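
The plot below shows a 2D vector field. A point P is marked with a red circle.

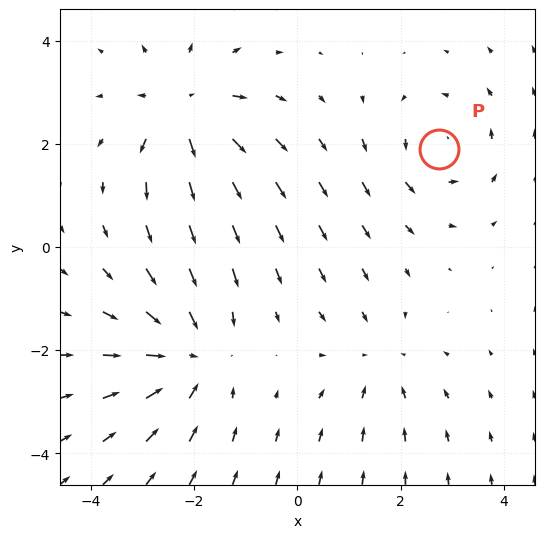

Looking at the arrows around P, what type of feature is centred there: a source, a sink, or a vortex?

At P (2.7, 1.9) the arrows circulate counterclockwise. Divergence ≈0, curl about +3 — near-zero divergence with nonzero curl is a vortex.

vortex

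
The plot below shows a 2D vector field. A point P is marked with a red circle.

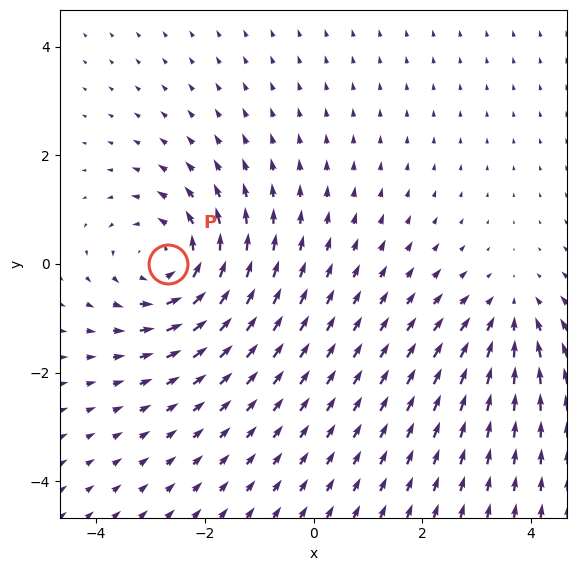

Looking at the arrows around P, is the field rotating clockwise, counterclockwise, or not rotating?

counterclockwise

Near P at (-2.7, 0.0) the arrows circulate counterclockwise. The curl (z-component) there is about +4; positive curl means counterclockwise rotation.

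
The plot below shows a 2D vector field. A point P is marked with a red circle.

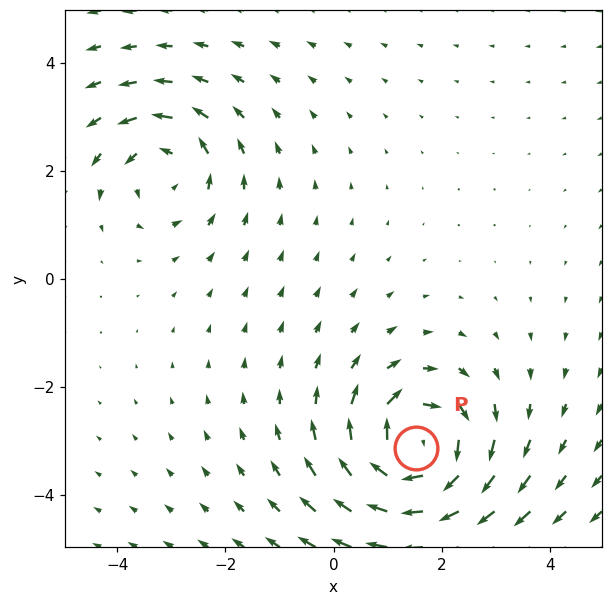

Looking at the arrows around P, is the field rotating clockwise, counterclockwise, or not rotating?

clockwise

Near P at (1.5, -3.1) the arrows circulate clockwise. The curl (z-component) there is about -6; negative curl means clockwise rotation.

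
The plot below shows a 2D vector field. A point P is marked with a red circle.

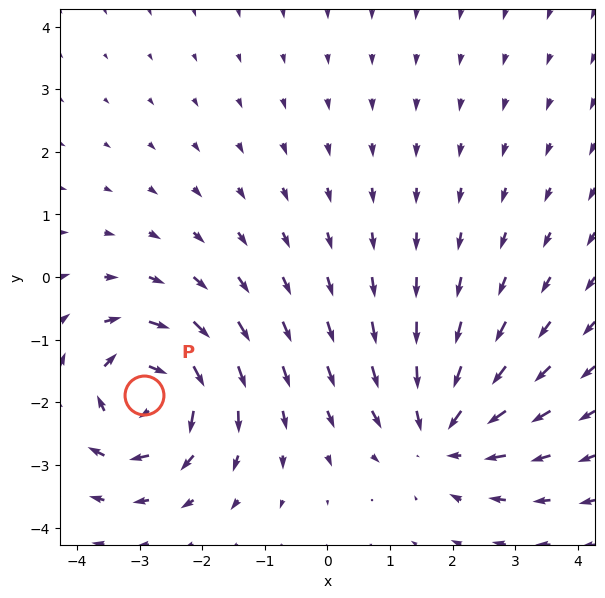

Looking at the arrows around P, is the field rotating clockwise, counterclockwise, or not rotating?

clockwise

Near P at (-2.9, -1.9) the arrows circulate clockwise. The curl (z-component) there is about -6; negative curl means clockwise rotation.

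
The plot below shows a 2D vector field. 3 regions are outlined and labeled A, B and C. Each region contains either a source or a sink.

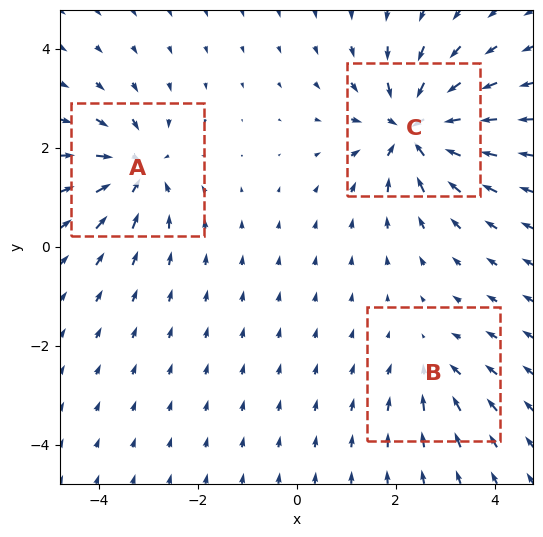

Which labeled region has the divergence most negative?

Divergence at each region's feature centre — A: about -4, B: about -2, C: about -6. Region C is most negative.

C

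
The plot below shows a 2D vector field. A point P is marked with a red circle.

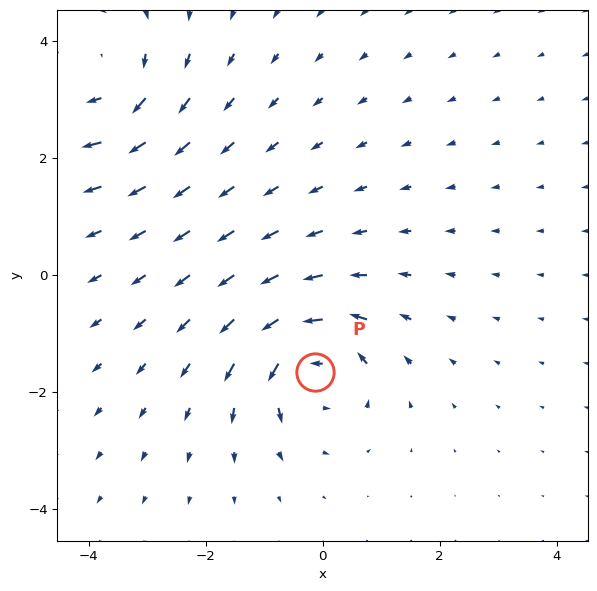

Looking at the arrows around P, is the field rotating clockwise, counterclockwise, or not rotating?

counterclockwise

Near P at (-0.1, -1.7) the arrows circulate counterclockwise. The curl (z-component) there is about +5; positive curl means counterclockwise rotation.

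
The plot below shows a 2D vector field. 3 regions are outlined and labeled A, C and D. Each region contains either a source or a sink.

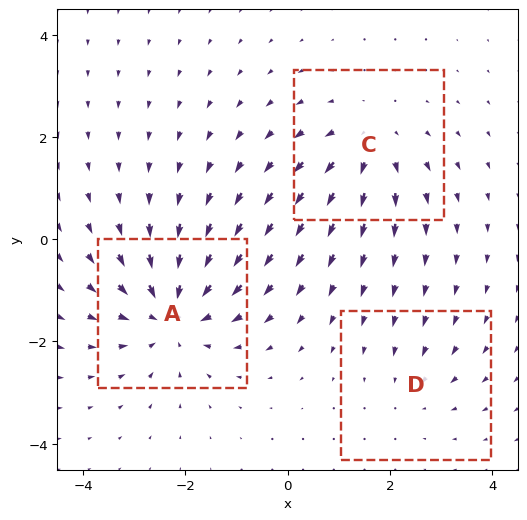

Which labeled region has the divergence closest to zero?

D

Divergence at each region's feature centre — A: about -4, C: about +3, D: about -2. Region D is closest to zero.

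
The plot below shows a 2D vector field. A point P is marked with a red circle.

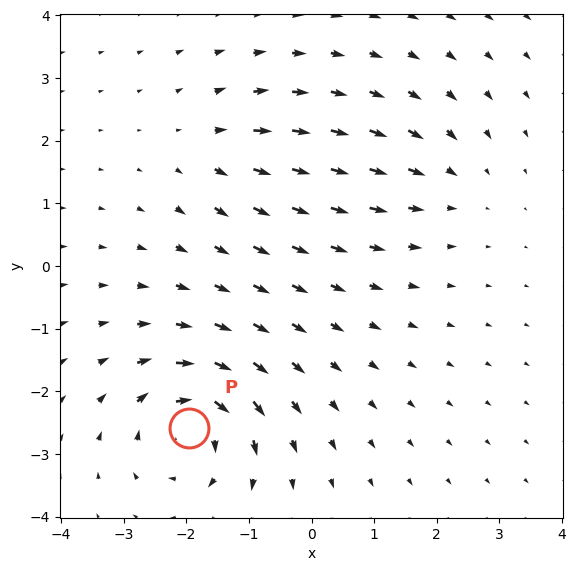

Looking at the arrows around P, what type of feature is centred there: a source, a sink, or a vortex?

At P (-2.0, -2.6) the arrows circulate clockwise. Divergence ≈0, curl about -6 — near-zero divergence with nonzero curl is a vortex.

vortex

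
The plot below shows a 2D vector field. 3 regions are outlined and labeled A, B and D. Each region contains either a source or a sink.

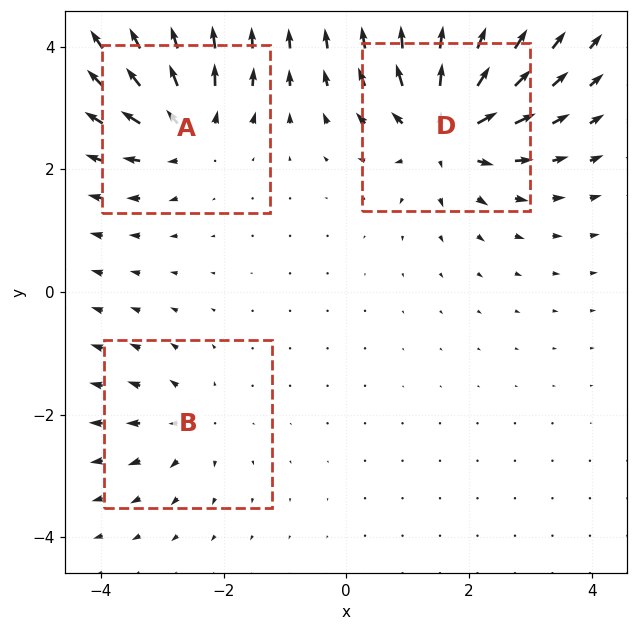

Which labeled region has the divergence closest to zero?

B

Divergence at each region's feature centre — A: about +4, B: about +3, D: about +6. Region B is closest to zero.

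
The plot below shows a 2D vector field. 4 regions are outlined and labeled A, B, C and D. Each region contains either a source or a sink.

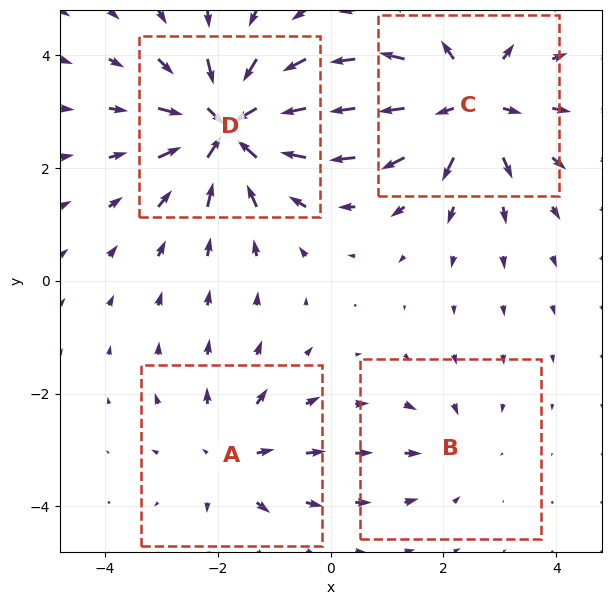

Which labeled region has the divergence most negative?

D

Divergence at each region's feature centre — A: about +4, B: about -3, C: about +6, D: about -8. Region D is most negative.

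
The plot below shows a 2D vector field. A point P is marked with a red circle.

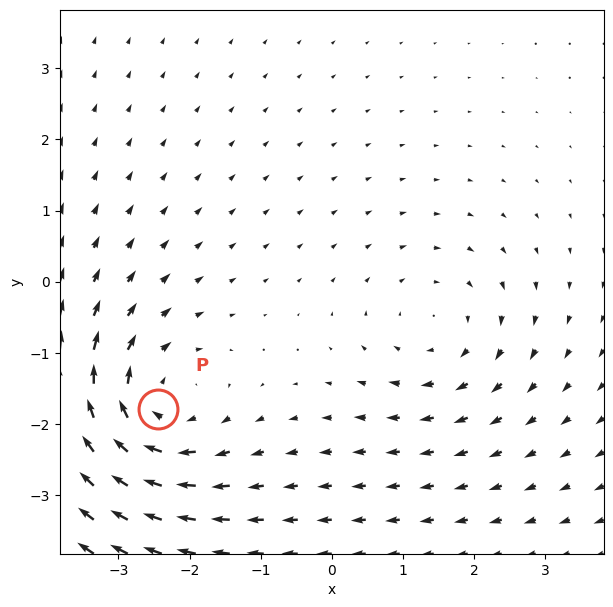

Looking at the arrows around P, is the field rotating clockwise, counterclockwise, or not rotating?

clockwise

Near P at (-2.4, -1.8) the arrows circulate clockwise. The curl (z-component) there is about -4; negative curl means clockwise rotation.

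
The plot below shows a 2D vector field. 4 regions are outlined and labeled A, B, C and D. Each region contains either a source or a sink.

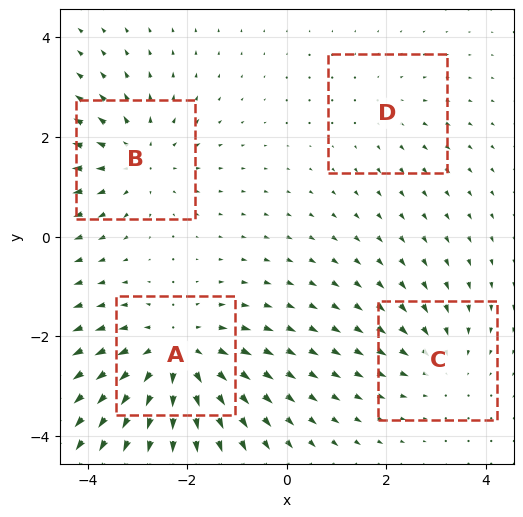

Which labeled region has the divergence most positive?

Divergence at each region's feature centre — A: about +6, B: about +4, C: about -3, D: about +2. Region A is most positive.

A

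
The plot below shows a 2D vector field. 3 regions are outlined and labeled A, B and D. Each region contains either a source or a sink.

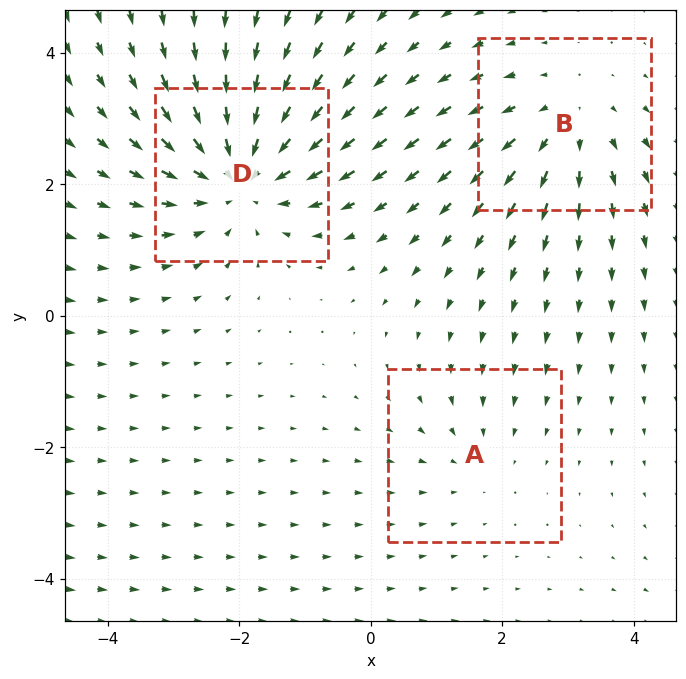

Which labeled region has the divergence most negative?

Divergence at each region's feature centre — A: about -2, B: about +3, D: about -4. Region D is most negative.

D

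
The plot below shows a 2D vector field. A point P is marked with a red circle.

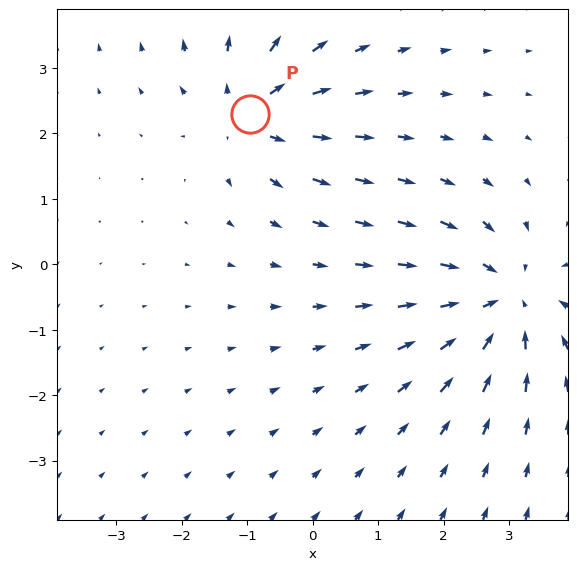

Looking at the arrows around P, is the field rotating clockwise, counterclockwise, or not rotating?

Near P at (-1.0, 2.3) the arrows show no circulation. The curl there is ≈0.

not rotating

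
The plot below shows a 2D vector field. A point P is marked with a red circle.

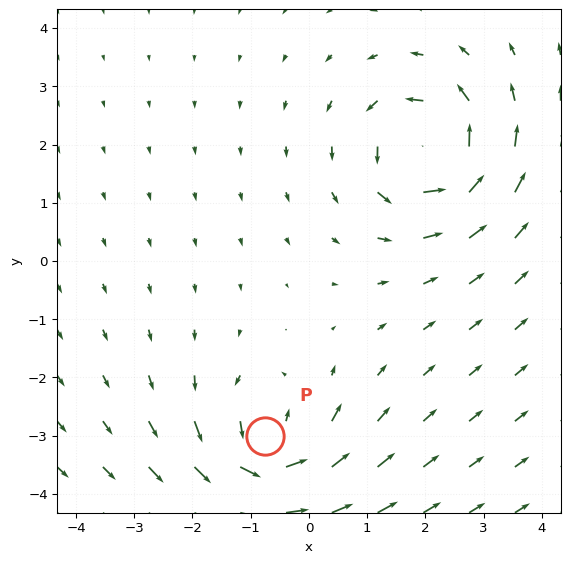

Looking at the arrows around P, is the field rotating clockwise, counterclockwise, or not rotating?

Near P at (-0.8, -3.0) the arrows circulate counterclockwise. The curl (z-component) there is about +5; positive curl means counterclockwise rotation.

counterclockwise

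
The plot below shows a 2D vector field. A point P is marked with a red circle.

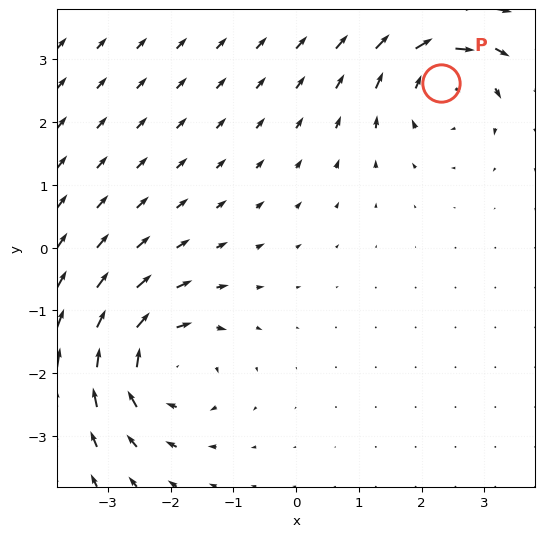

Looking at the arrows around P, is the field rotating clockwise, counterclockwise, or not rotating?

Near P at (2.3, 2.6) the arrows circulate clockwise. The curl (z-component) there is about -5; negative curl means clockwise rotation.

clockwise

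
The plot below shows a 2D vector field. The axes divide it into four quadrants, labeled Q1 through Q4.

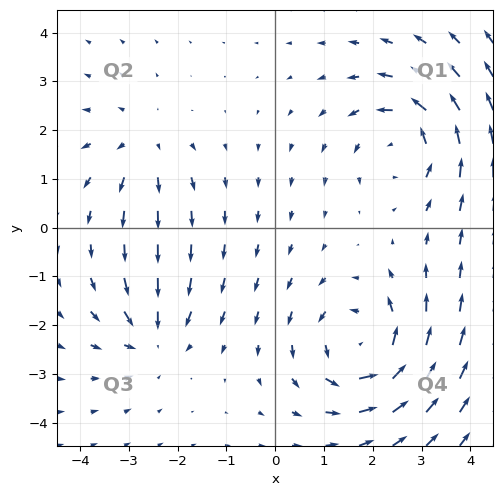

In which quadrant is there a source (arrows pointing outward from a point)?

Q2

The source sits at approximately (-2.7, 1.7), which lies in quadrant Q2. The divergence there is about +3, positive as expected for a source.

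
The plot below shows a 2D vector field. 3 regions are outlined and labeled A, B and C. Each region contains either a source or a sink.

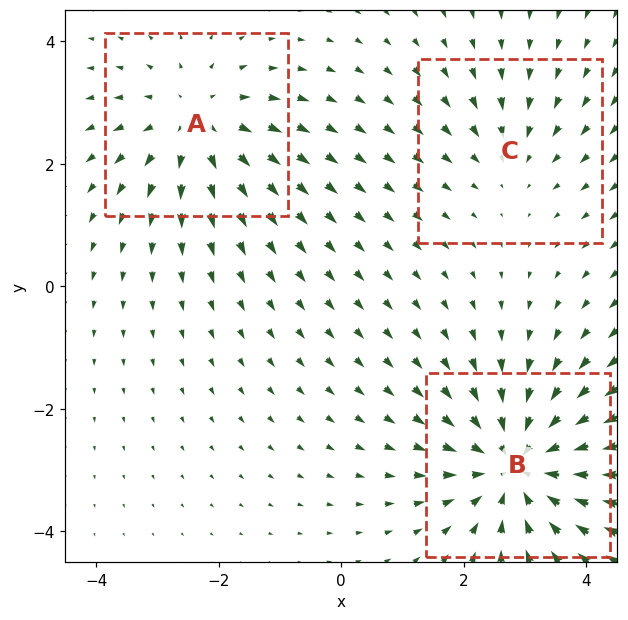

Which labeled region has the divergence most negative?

Divergence at each region's feature centre — A: about +3, B: about -4, C: about -2. Region B is most negative.

B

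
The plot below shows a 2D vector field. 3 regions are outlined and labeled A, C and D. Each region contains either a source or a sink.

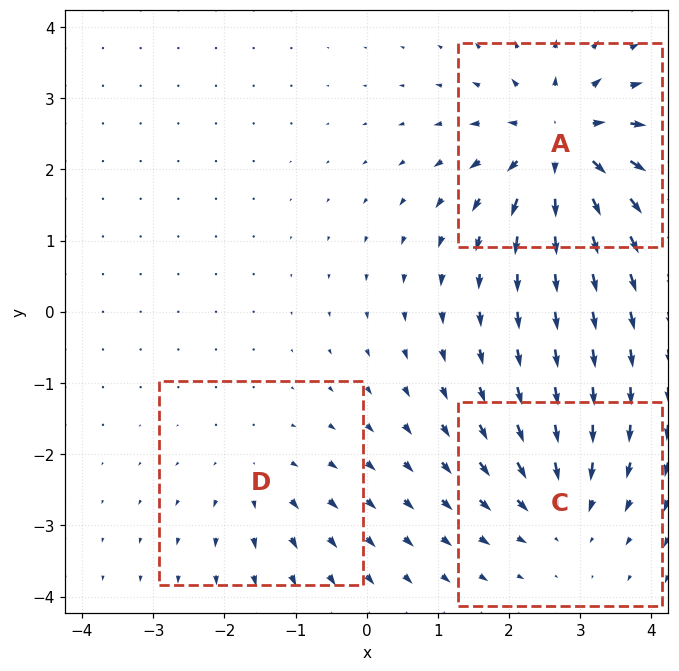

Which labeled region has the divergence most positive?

A

Divergence at each region's feature centre — A: about +6, C: about -3, D: about +2. Region A is most positive.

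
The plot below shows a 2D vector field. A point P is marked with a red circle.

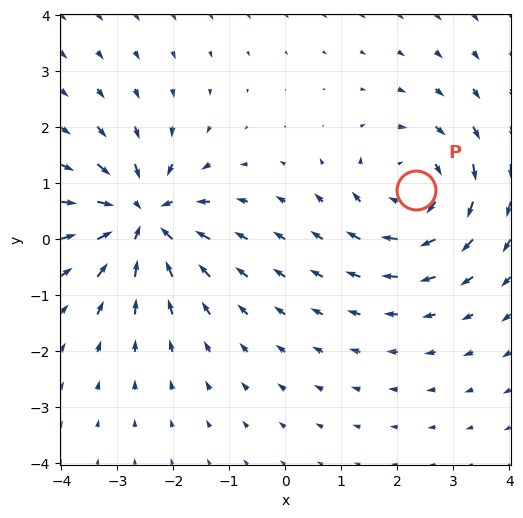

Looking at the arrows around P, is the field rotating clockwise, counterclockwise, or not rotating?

Near P at (2.3, 0.9) the arrows circulate clockwise. The curl (z-component) there is about -4; negative curl means clockwise rotation.

clockwise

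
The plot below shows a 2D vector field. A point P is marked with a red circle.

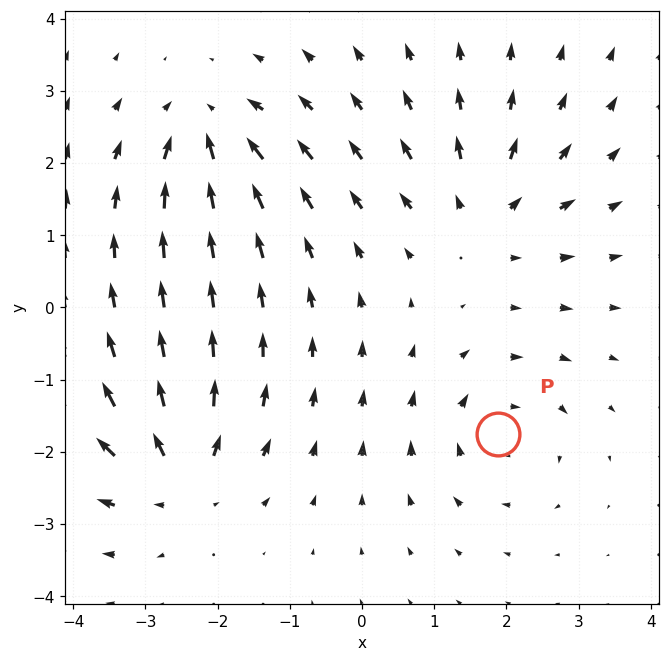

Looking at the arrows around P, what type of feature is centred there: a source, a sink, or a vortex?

At P (1.9, -1.8) the arrows circulate clockwise. Divergence ≈0, curl about -4 — near-zero divergence with nonzero curl is a vortex.

vortex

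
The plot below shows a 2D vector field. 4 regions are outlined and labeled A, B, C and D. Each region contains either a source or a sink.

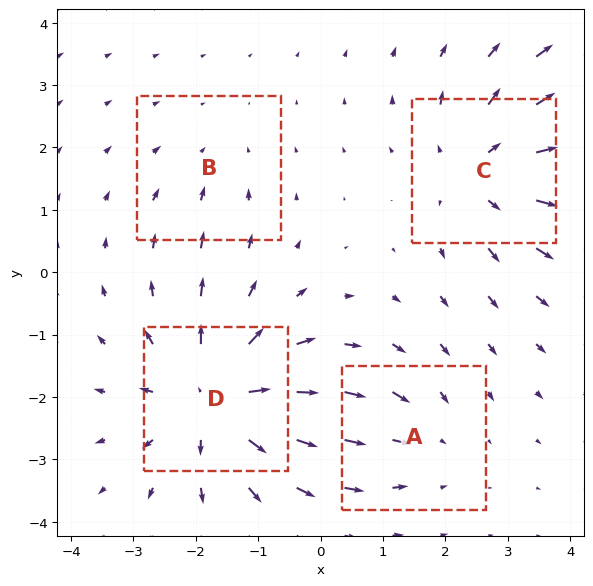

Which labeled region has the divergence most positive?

Divergence at each region's feature centre — A: about -3, B: about -2, C: about +4, D: about +6. Region D is most positive.

D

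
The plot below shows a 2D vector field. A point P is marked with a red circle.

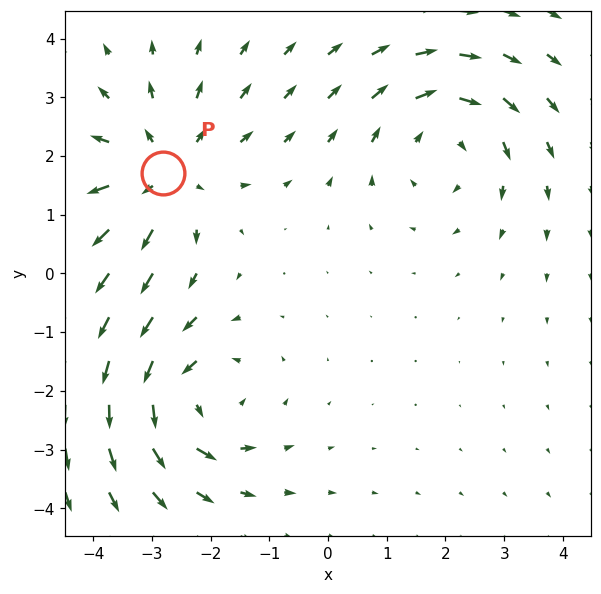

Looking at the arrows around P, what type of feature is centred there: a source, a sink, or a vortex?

At P (-2.8, 1.7) the arrows spread outward. Divergence about +3, curl ≈0 — positive divergence with near-zero curl is a source.

source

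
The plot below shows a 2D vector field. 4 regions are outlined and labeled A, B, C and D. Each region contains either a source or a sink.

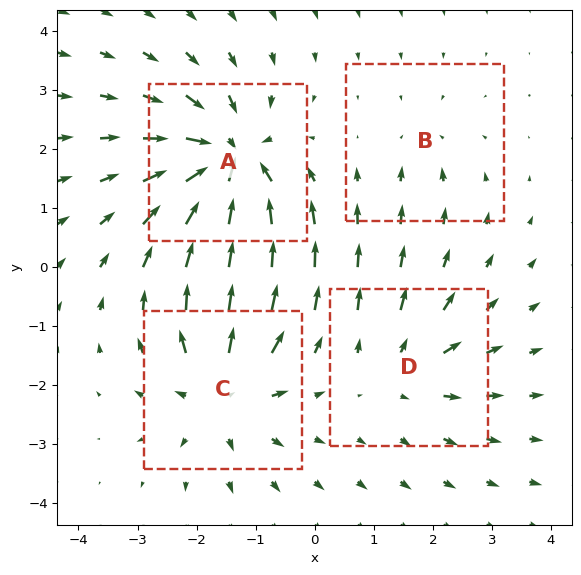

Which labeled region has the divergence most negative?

Divergence at each region's feature centre — A: about -8, B: about -2, C: about +6, D: about +4. Region A is most negative.

A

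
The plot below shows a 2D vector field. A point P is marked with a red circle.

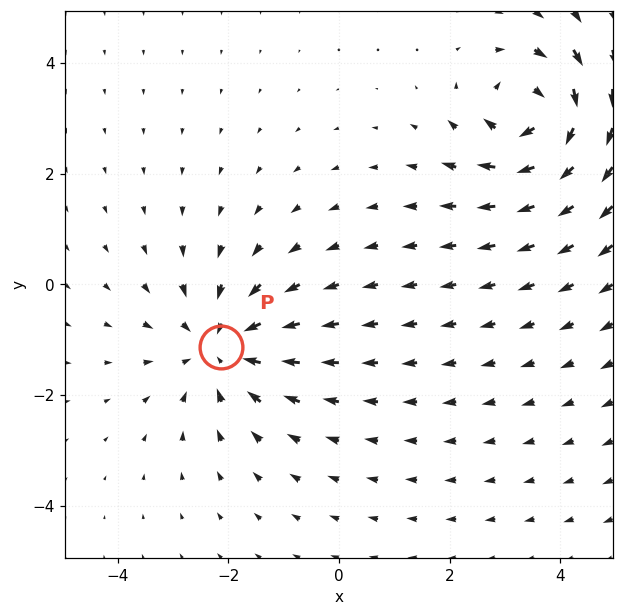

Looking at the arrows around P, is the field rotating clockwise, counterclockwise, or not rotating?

not rotating

Near P at (-2.1, -1.1) the arrows show no circulation. The curl there is ≈0.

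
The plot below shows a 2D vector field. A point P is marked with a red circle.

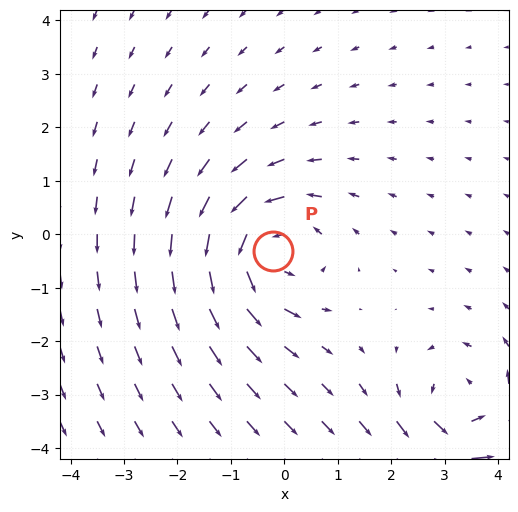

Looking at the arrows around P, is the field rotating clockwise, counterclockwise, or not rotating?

Near P at (-0.2, -0.3) the arrows circulate counterclockwise. The curl (z-component) there is about +5; positive curl means counterclockwise rotation.

counterclockwise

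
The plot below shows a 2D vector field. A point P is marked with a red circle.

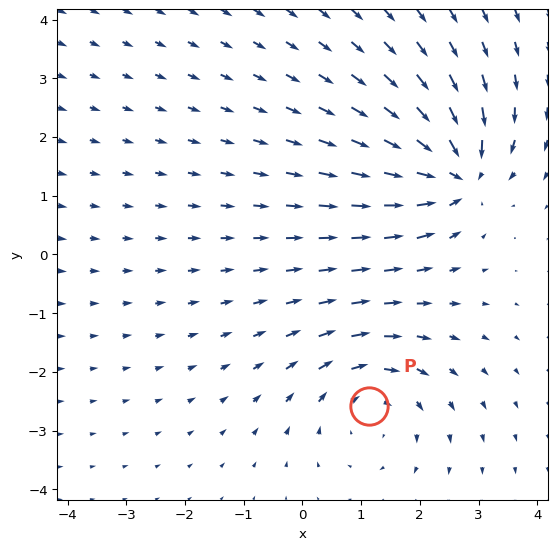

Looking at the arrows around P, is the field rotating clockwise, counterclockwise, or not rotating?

clockwise

Near P at (1.1, -2.6) the arrows circulate clockwise. The curl (z-component) there is about -3; negative curl means clockwise rotation.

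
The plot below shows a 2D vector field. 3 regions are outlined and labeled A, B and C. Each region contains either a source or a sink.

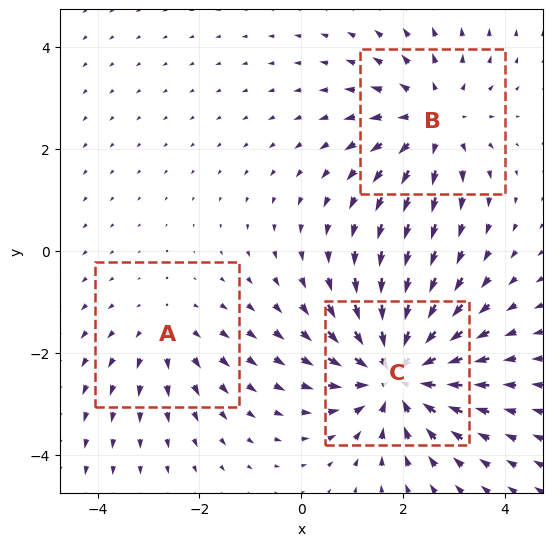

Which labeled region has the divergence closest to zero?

Divergence at each region's feature centre — A: about +2, B: about +3, C: about -5. Region A is closest to zero.

A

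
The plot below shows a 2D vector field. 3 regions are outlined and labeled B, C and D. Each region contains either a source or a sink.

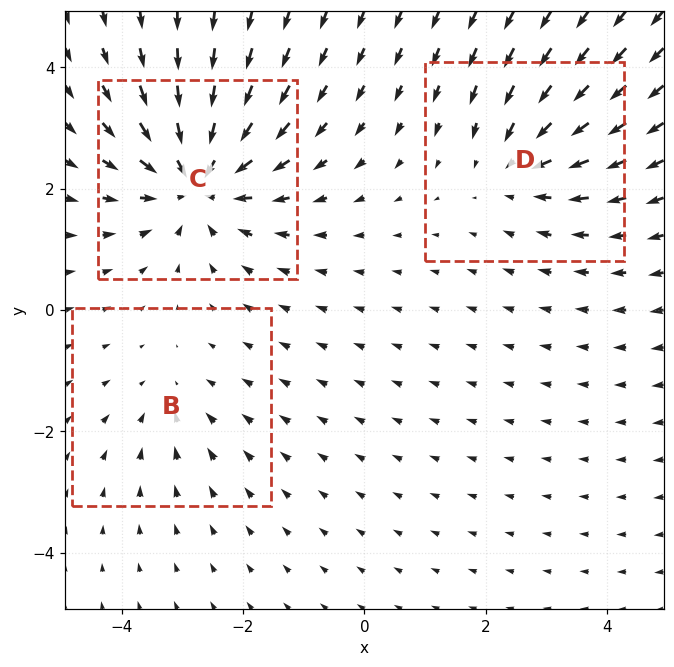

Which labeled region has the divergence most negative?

Divergence at each region's feature centre — B: about -2, C: about -5, D: about -3. Region C is most negative.

C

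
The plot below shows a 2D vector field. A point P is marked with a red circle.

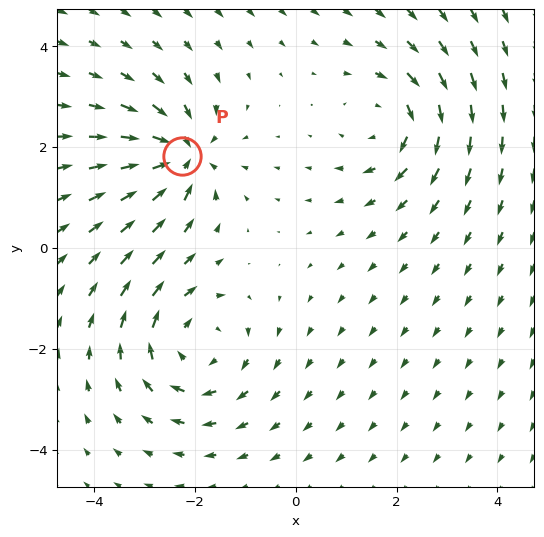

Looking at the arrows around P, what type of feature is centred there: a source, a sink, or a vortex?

At P (-2.3, 1.8) the arrows converge inward. Divergence about -5, curl ≈0 — negative divergence with near-zero curl is a sink.

sink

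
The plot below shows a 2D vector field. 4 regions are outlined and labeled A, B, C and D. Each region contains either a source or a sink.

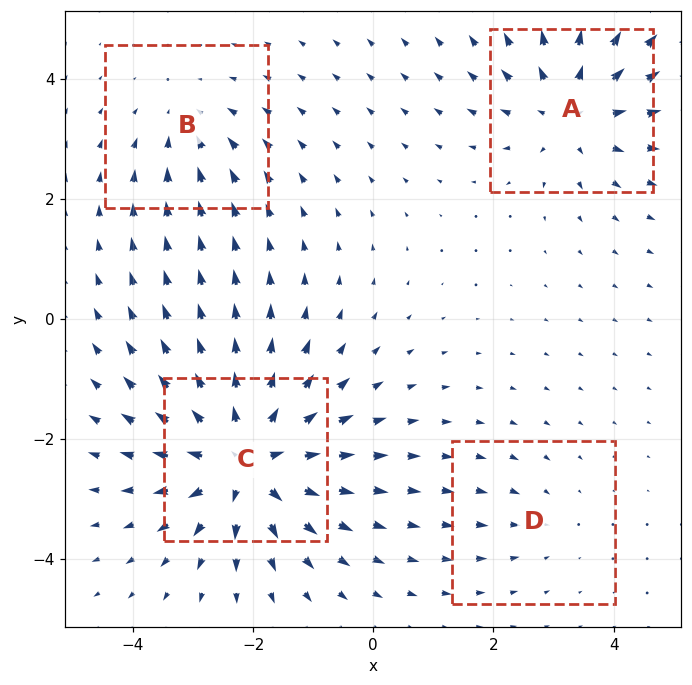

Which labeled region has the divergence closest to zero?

D

Divergence at each region's feature centre — A: about +5, B: about -3, C: about +7, D: about -2. Region D is closest to zero.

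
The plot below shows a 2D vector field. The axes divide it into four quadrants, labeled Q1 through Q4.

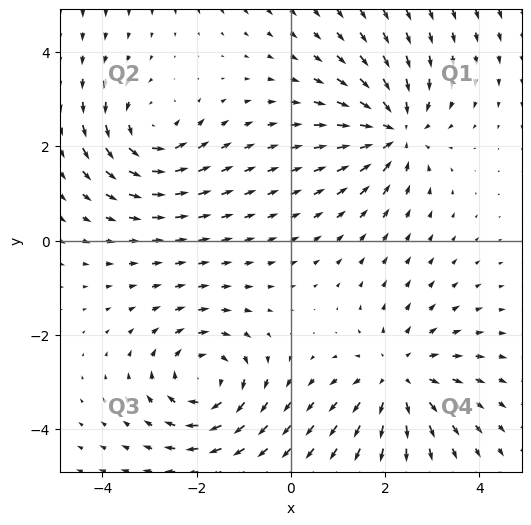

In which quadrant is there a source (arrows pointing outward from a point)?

Q4

The source sits at approximately (2.3, -2.9), which lies in quadrant Q4. The divergence there is about +3, positive as expected for a source.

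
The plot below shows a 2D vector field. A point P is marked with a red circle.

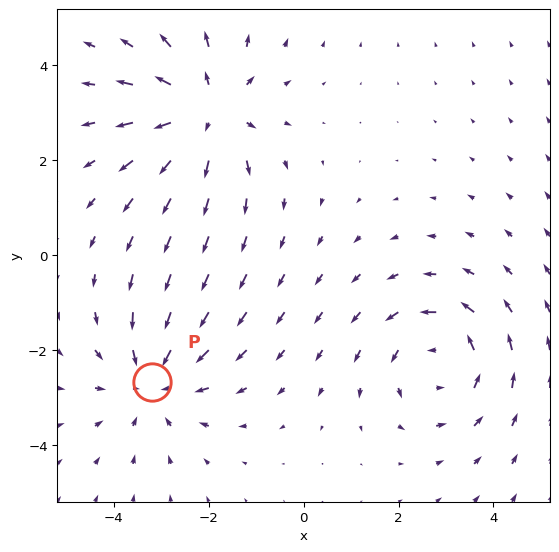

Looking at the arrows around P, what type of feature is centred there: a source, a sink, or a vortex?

sink

At P (-3.2, -2.7) the arrows converge inward. Divergence about -3, curl ≈0 — negative divergence with near-zero curl is a sink.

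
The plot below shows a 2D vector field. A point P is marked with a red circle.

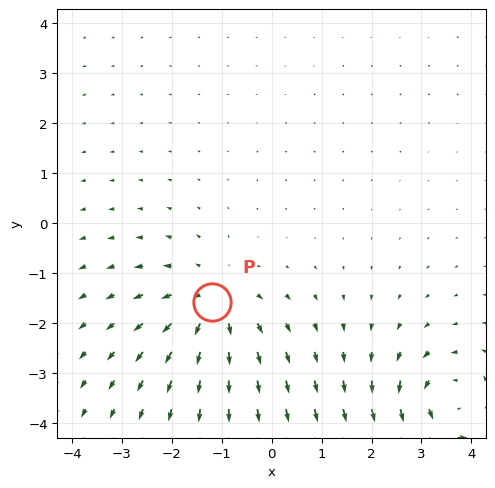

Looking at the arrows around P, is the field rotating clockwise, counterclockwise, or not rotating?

Near P at (-1.2, -1.6) the arrows show no circulation. The curl there is ≈0.

not rotating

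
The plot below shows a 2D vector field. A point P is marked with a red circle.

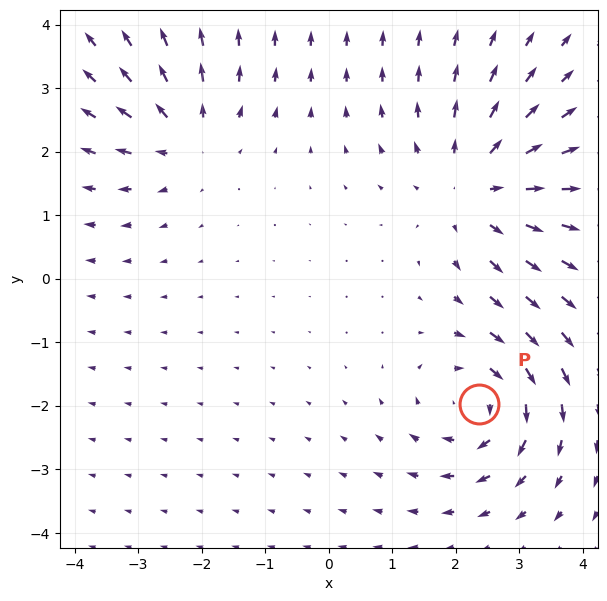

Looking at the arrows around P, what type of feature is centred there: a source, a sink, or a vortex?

vortex

At P (2.4, -2.0) the arrows circulate clockwise. Divergence ≈0, curl about -5 — near-zero divergence with nonzero curl is a vortex.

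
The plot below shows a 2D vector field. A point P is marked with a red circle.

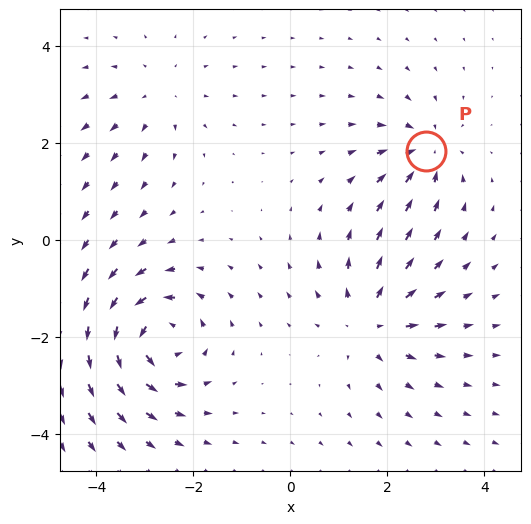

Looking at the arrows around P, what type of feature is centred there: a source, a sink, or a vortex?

sink

At P (2.8, 1.8) the arrows converge inward. Divergence about -4, curl ≈0 — negative divergence with near-zero curl is a sink.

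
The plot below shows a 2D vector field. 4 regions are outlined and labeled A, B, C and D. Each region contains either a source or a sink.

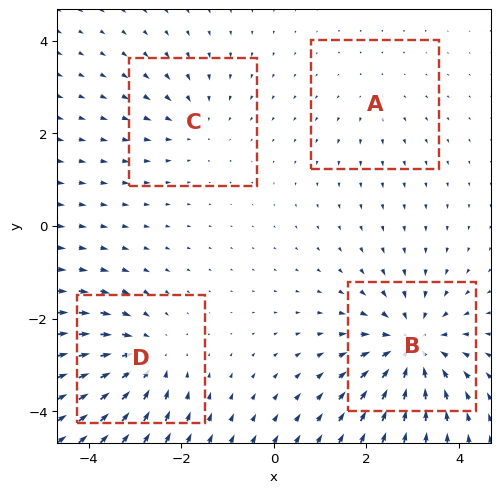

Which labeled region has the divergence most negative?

B

Divergence at each region's feature centre — A: about +2, B: about -6, C: about -3, D: about -5. Region B is most negative.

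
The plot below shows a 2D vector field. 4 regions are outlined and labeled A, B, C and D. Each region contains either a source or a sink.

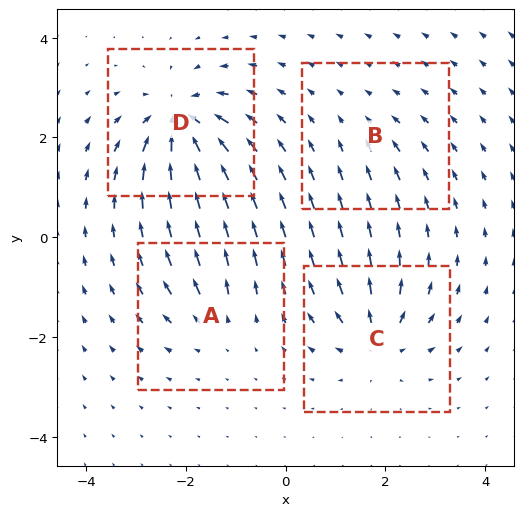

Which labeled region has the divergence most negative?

Divergence at each region's feature centre — A: about +4, B: about -2, C: about +6, D: about -8. Region D is most negative.

D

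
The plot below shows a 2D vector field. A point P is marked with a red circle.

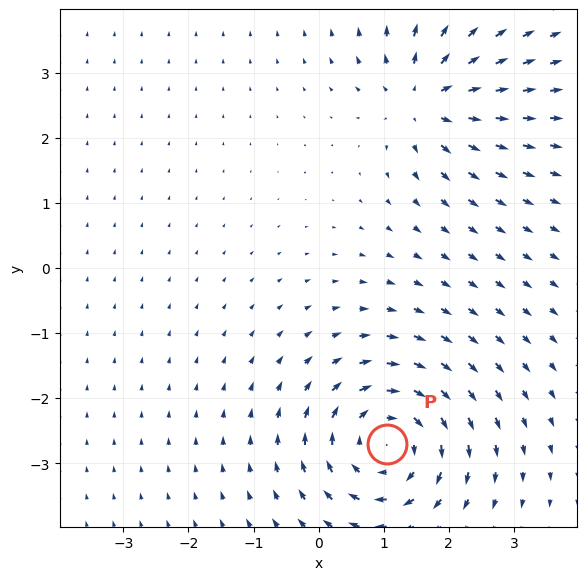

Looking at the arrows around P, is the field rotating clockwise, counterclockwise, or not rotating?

clockwise

Near P at (1.0, -2.7) the arrows circulate clockwise. The curl (z-component) there is about -5; negative curl means clockwise rotation.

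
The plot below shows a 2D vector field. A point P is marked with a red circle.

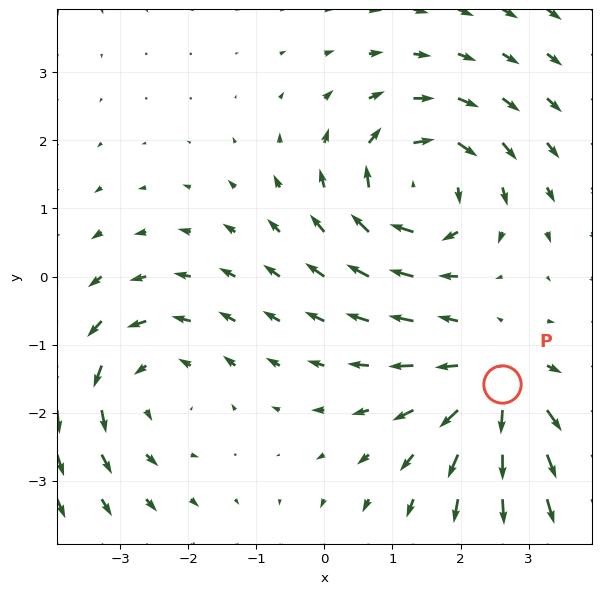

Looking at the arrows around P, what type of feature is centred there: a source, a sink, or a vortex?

source

At P (2.6, -1.6) the arrows spread outward. Divergence about +3, curl ≈0 — positive divergence with near-zero curl is a source.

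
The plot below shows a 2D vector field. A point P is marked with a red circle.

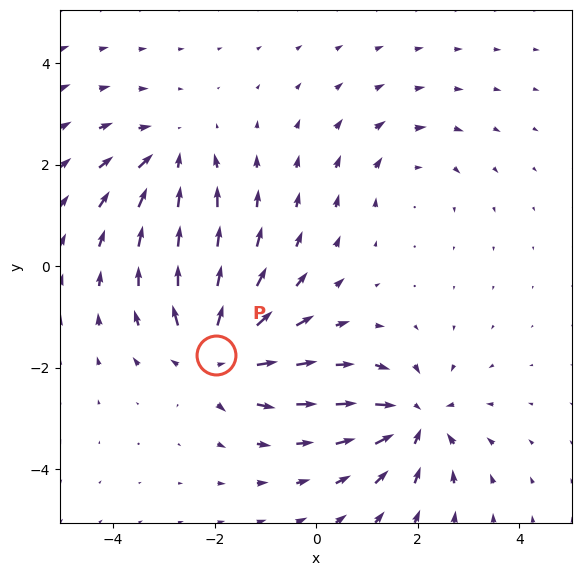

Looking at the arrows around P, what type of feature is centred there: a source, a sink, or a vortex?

source

At P (-2.0, -1.7) the arrows spread outward. Divergence about +6, curl ≈0 — positive divergence with near-zero curl is a source.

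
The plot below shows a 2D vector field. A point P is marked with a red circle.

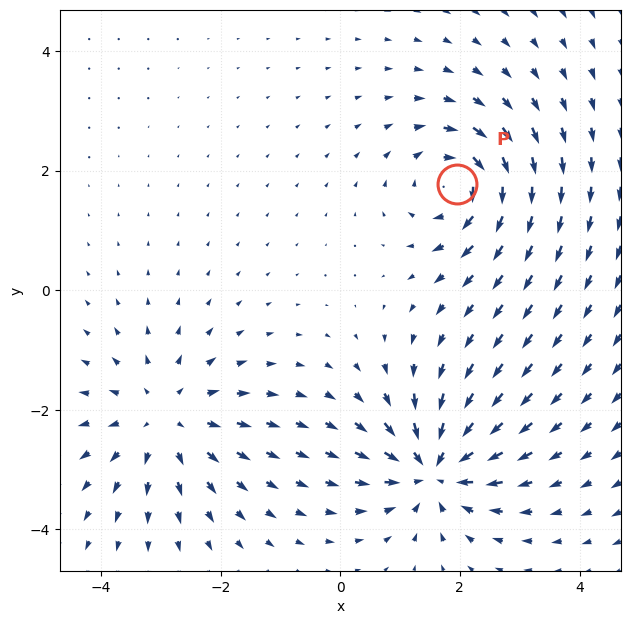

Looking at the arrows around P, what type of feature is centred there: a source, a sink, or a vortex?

vortex

At P (2.0, 1.8) the arrows circulate clockwise. Divergence ≈0, curl about -6 — near-zero divergence with nonzero curl is a vortex.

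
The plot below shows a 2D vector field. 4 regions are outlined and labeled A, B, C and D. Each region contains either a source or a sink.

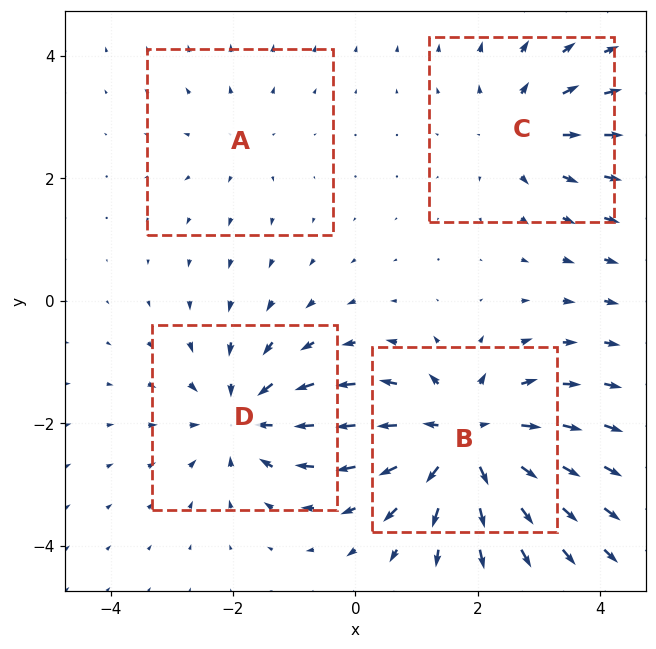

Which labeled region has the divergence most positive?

Divergence at each region's feature centre — A: about +2, B: about +7, C: about +4, D: about -5. Region B is most positive.

B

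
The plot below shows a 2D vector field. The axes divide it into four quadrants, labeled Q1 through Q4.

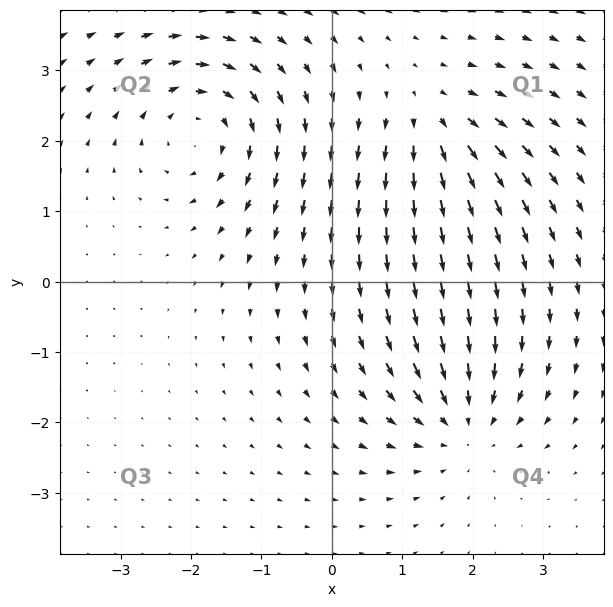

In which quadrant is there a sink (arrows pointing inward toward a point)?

The sink sits at approximately (1.9, -2.0), which lies in quadrant Q4. The divergence there is about -4, negative as expected for a sink.

Q4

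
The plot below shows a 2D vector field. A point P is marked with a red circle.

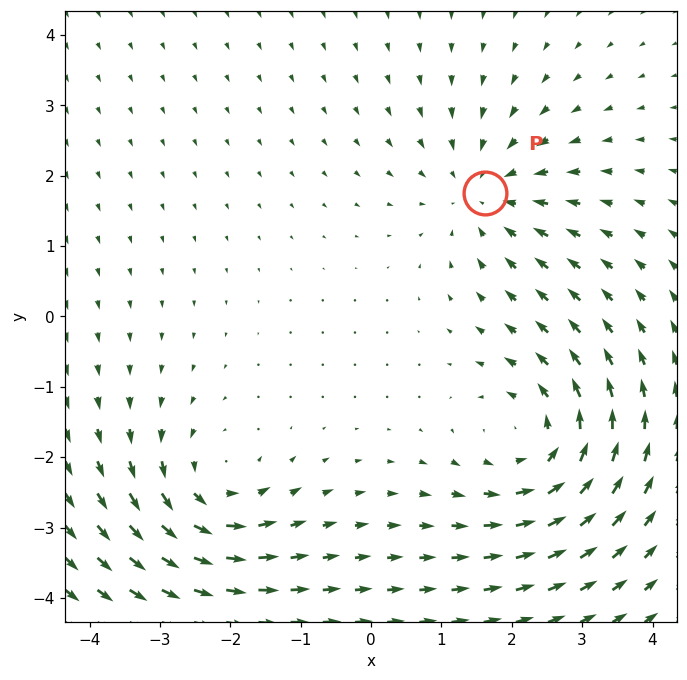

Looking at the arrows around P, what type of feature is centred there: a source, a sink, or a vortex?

At P (1.6, 1.8) the arrows converge inward. Divergence about -3, curl ≈0 — negative divergence with near-zero curl is a sink.

sink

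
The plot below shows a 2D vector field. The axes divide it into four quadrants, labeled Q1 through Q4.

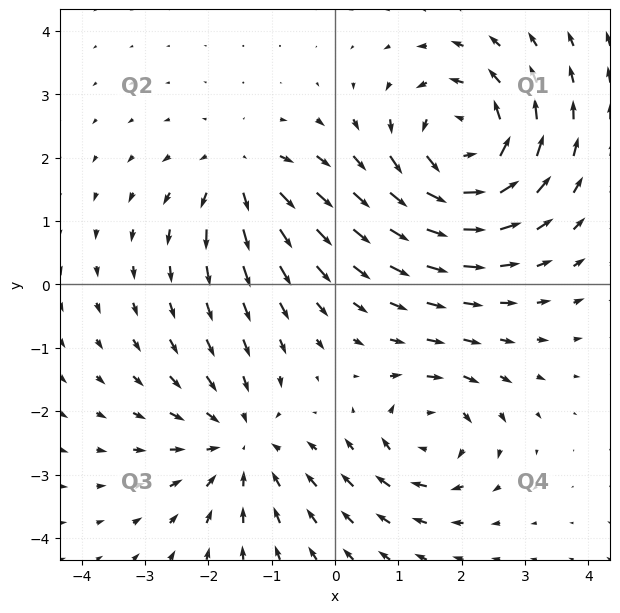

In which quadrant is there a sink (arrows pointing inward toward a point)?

Q3

The sink sits at approximately (-1.5, -2.5), which lies in quadrant Q3. The divergence there is about -4, negative as expected for a sink.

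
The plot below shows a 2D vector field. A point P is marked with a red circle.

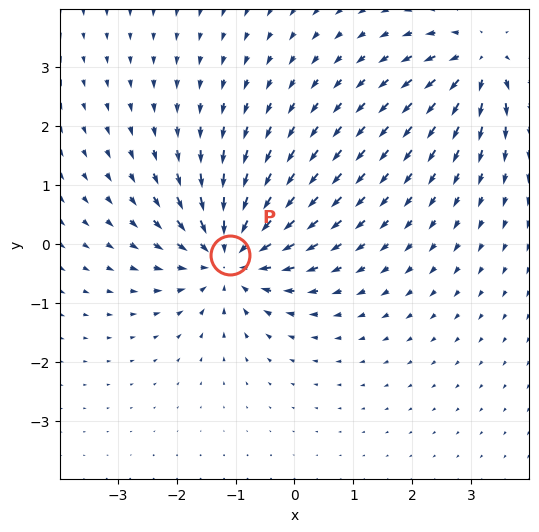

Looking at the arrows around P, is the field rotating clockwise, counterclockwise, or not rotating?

not rotating

Near P at (-1.1, -0.2) the arrows show no circulation. The curl there is ≈0.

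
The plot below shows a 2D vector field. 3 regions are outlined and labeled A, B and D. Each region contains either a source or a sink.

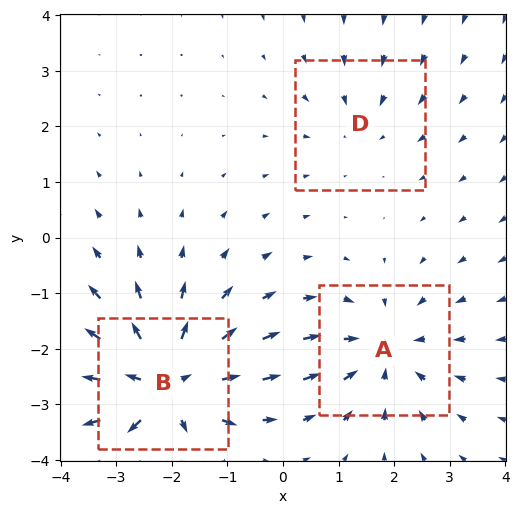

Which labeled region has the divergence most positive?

B

Divergence at each region's feature centre — A: about -3, B: about +5, D: about -2. Region B is most positive.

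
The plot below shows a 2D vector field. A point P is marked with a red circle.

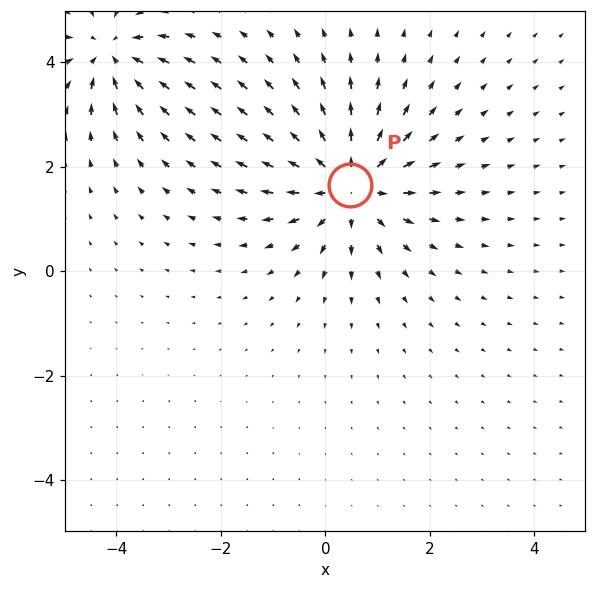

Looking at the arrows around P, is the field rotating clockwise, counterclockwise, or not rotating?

Near P at (0.5, 1.6) the arrows show no circulation. The curl there is ≈0.

not rotating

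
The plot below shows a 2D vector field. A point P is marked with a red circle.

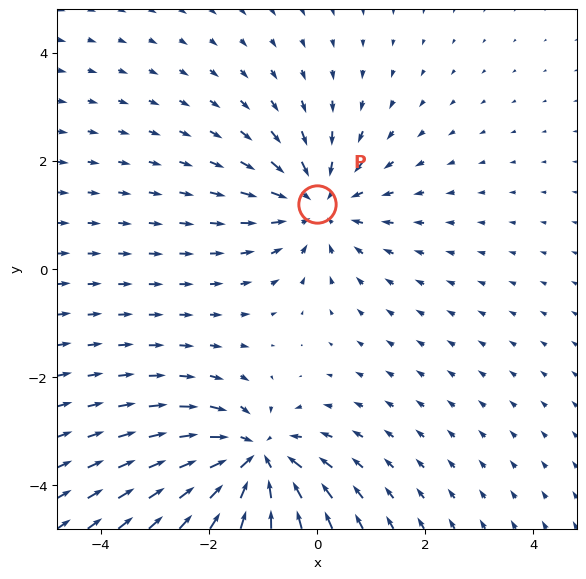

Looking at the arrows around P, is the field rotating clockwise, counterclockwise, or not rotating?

Near P at (0.0, 1.2) the arrows show no circulation. The curl there is ≈0.

not rotating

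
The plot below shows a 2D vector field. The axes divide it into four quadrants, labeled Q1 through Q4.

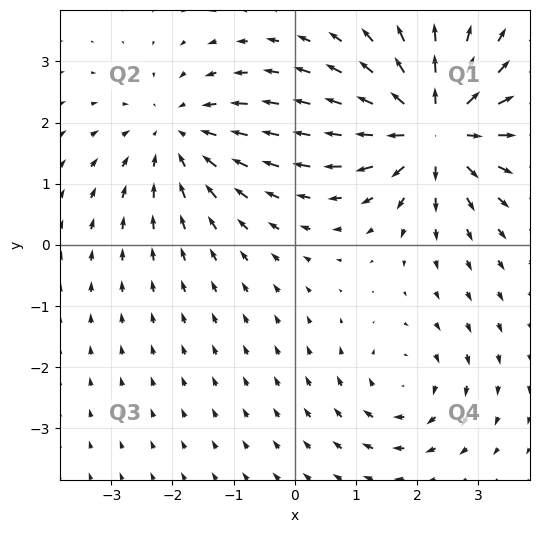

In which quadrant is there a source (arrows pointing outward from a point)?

The source sits at approximately (2.3, 1.9), which lies in quadrant Q1. The divergence there is about +6, positive as expected for a source.

Q1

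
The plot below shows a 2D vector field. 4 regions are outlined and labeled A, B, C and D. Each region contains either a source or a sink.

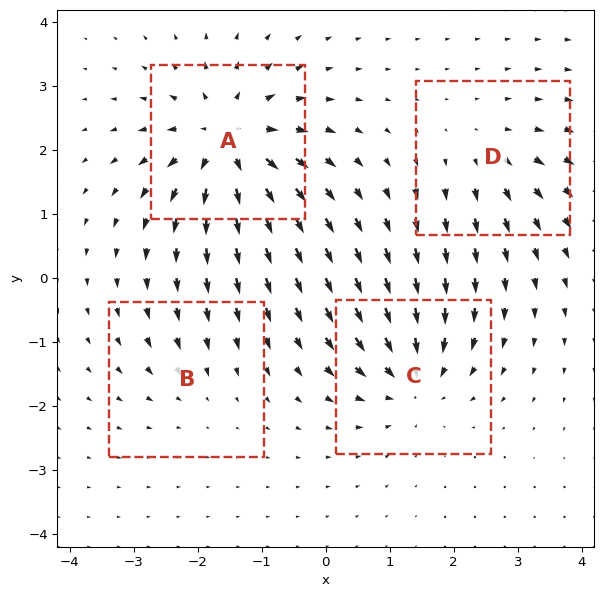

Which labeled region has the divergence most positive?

Divergence at each region's feature centre — A: about +8, B: about -2, C: about -6, D: about +4. Region A is most positive.

A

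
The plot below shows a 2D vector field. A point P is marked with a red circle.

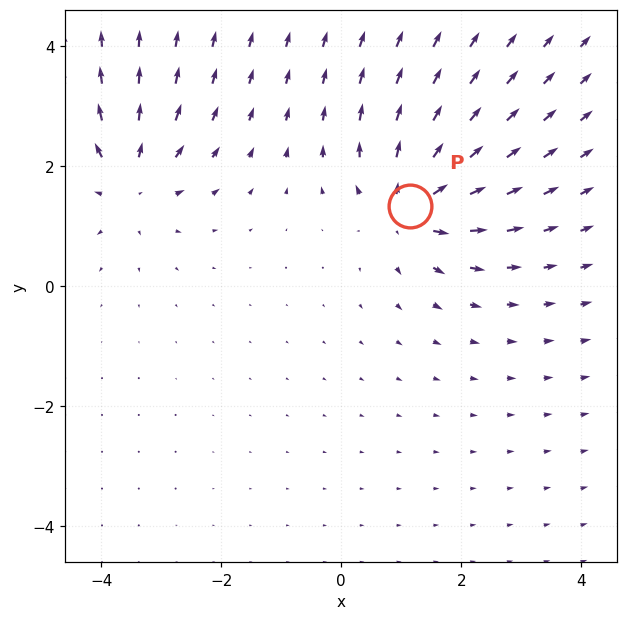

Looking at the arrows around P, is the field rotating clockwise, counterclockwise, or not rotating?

Near P at (1.1, 1.3) the arrows show no circulation. The curl there is ≈0.

not rotating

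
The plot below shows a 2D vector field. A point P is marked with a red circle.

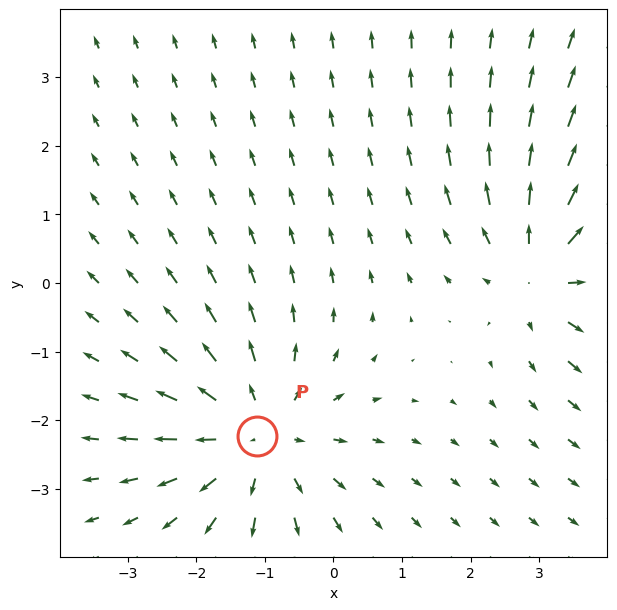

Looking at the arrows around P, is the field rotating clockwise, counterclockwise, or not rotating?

not rotating

Near P at (-1.1, -2.2) the arrows show no circulation. The curl there is ≈0.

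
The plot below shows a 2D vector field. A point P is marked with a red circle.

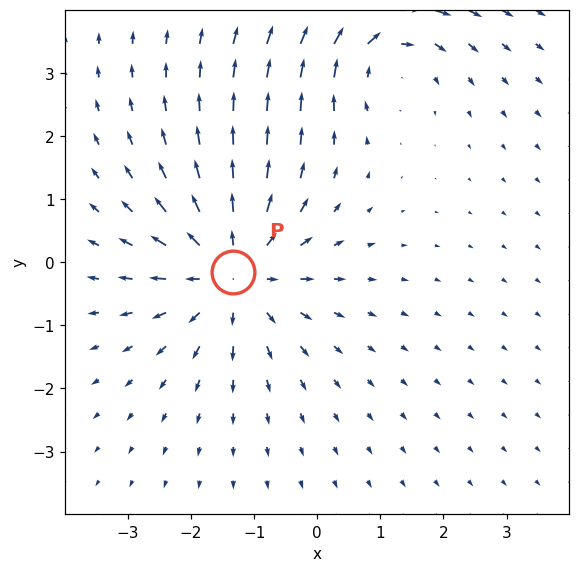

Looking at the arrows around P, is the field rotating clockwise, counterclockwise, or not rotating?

Near P at (-1.3, -0.2) the arrows show no circulation. The curl there is ≈0.

not rotating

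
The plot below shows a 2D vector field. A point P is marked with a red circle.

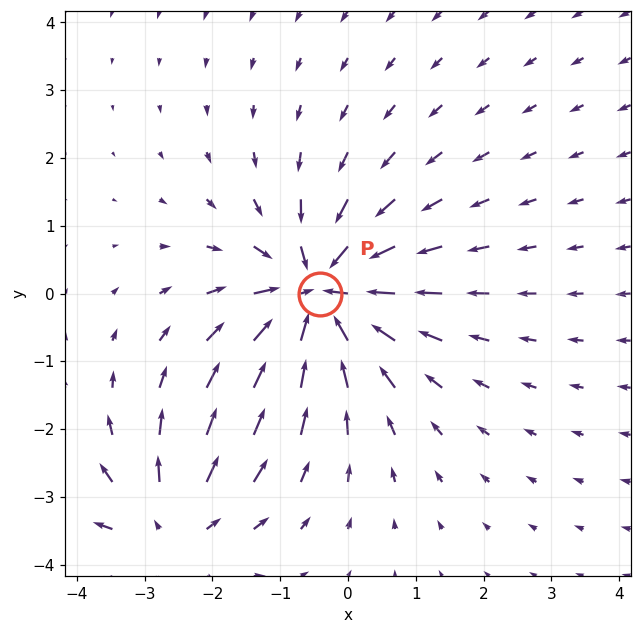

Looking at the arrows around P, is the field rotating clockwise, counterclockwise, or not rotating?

not rotating

Near P at (-0.4, -0.0) the arrows show no circulation. The curl there is ≈0.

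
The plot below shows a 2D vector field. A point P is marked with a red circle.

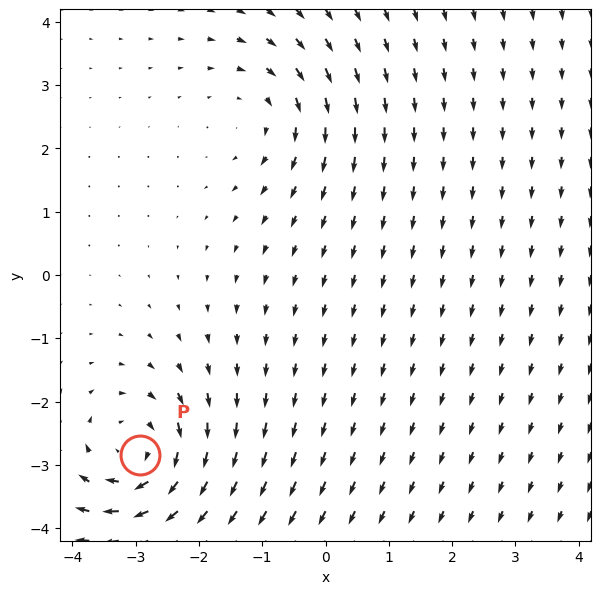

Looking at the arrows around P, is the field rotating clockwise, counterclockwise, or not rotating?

Near P at (-2.9, -2.8) the arrows circulate clockwise. The curl (z-component) there is about -4; negative curl means clockwise rotation.

clockwise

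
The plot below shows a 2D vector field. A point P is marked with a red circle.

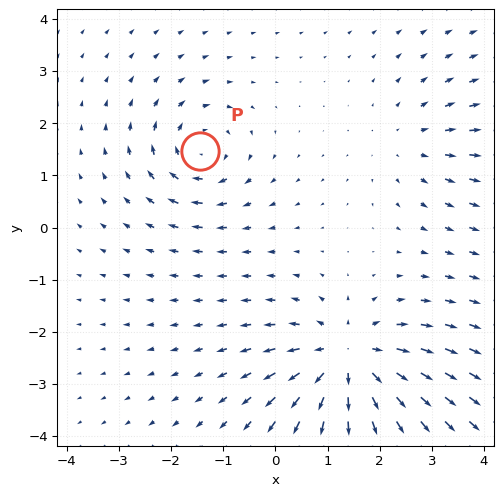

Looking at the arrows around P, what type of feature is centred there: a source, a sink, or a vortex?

vortex

At P (-1.5, 1.5) the arrows circulate clockwise. Divergence ≈0, curl about -4 — near-zero divergence with nonzero curl is a vortex.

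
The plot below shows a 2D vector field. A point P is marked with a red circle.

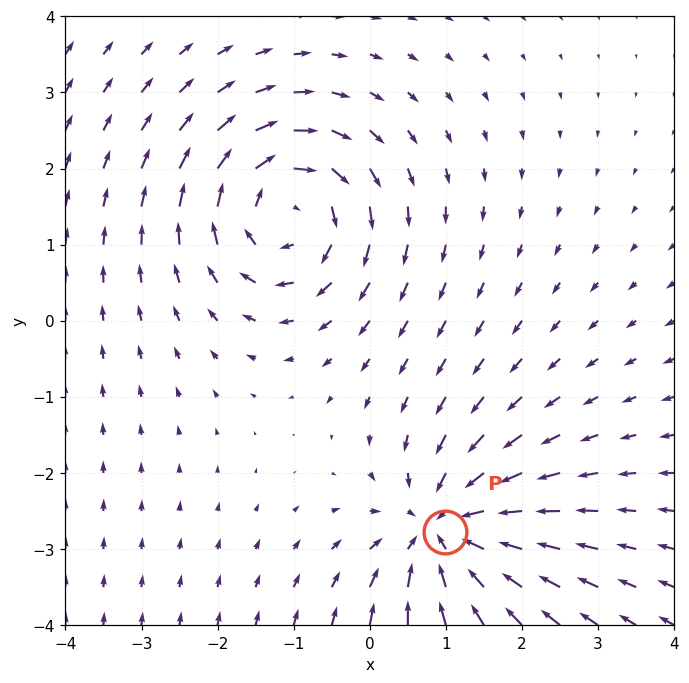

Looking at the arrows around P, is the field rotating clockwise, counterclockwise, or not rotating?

Near P at (1.0, -2.8) the arrows show no circulation. The curl there is ≈0.

not rotating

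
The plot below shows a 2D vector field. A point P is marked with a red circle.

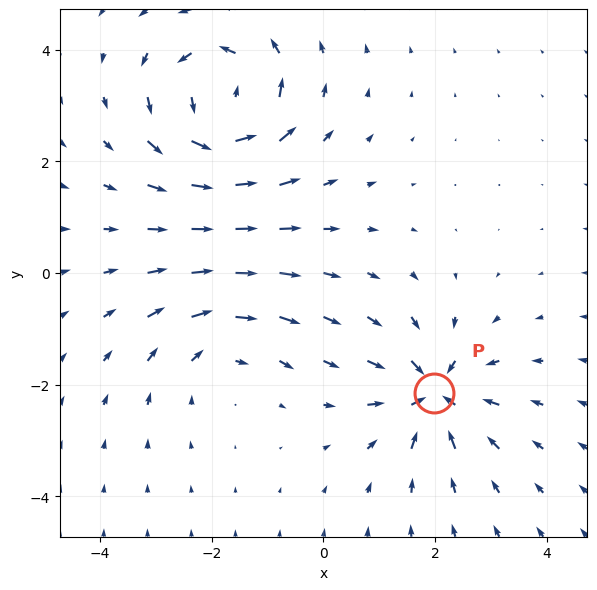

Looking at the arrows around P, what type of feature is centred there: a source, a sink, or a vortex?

At P (2.0, -2.2) the arrows converge inward. Divergence about -5, curl ≈0 — negative divergence with near-zero curl is a sink.

sink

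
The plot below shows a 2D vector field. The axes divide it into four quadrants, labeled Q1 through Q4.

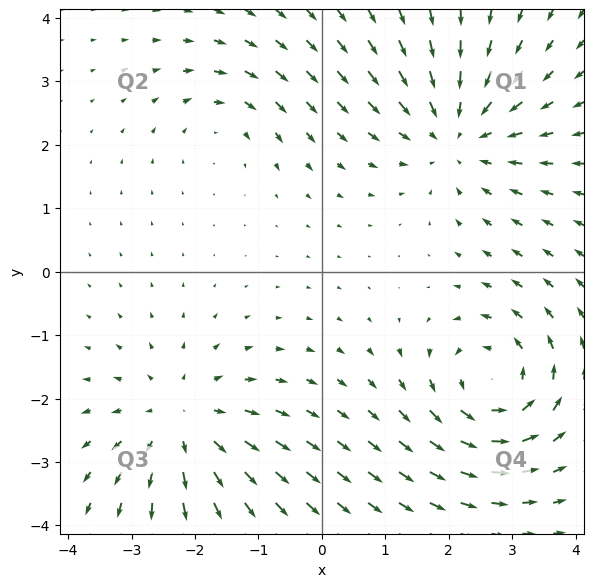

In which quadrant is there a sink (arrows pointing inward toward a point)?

Q1

The sink sits at approximately (2.1, 2.2), which lies in quadrant Q1. The divergence there is about -4, negative as expected for a sink.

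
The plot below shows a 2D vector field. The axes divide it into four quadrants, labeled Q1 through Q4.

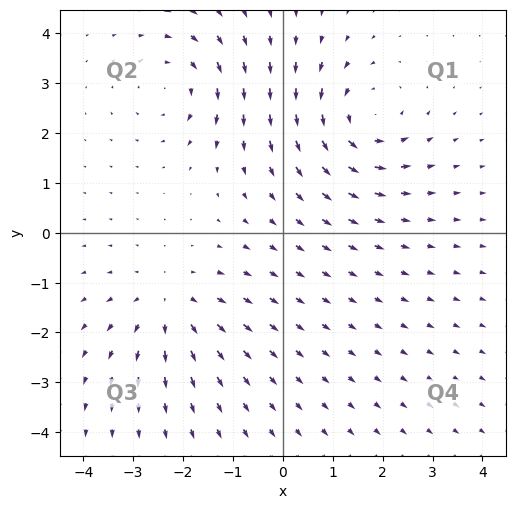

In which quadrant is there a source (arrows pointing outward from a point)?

The source sits at approximately (-2.3, -1.4), which lies in quadrant Q3. The divergence there is about +4, positive as expected for a source.

Q3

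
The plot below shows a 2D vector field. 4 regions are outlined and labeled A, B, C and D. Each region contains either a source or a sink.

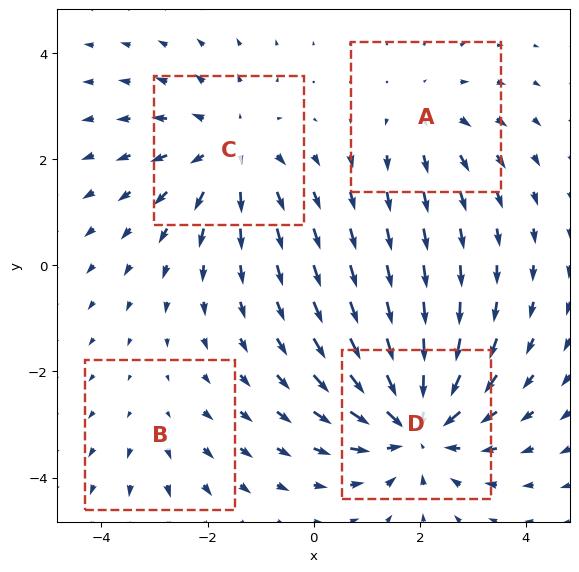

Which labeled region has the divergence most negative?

D

Divergence at each region's feature centre — A: about +3, B: about +2, C: about +4, D: about -6. Region D is most negative.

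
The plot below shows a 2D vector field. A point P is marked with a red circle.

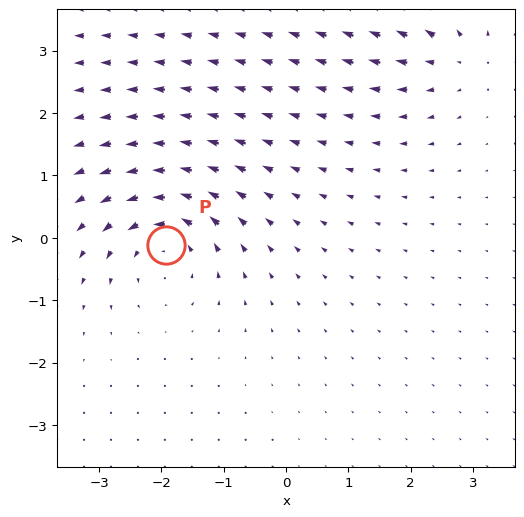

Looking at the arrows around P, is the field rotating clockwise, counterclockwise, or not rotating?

counterclockwise

Near P at (-1.9, -0.1) the arrows circulate counterclockwise. The curl (z-component) there is about +4; positive curl means counterclockwise rotation.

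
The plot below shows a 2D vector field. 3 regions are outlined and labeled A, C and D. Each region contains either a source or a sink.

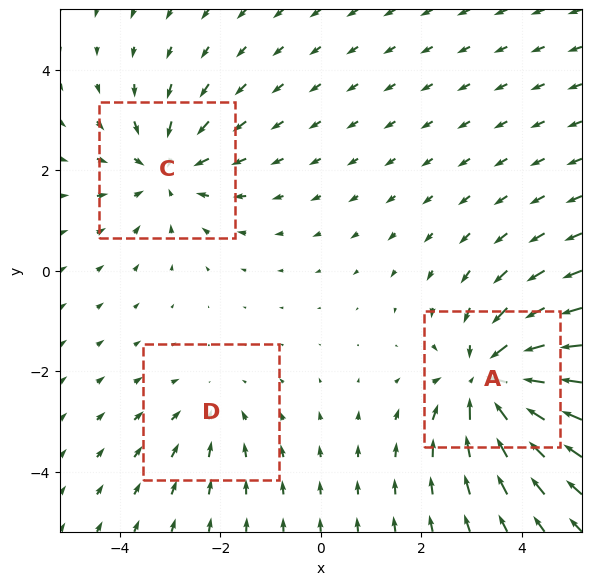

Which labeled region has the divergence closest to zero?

Divergence at each region's feature centre — A: about -4, C: about -3, D: about -2. Region D is closest to zero.

D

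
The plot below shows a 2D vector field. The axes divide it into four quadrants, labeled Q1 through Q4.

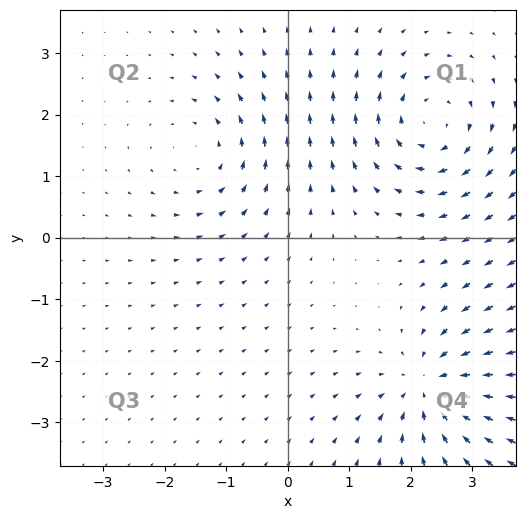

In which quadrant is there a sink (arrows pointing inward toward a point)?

The sink sits at approximately (2.3, -2.4), which lies in quadrant Q4. The divergence there is about -6, negative as expected for a sink.

Q4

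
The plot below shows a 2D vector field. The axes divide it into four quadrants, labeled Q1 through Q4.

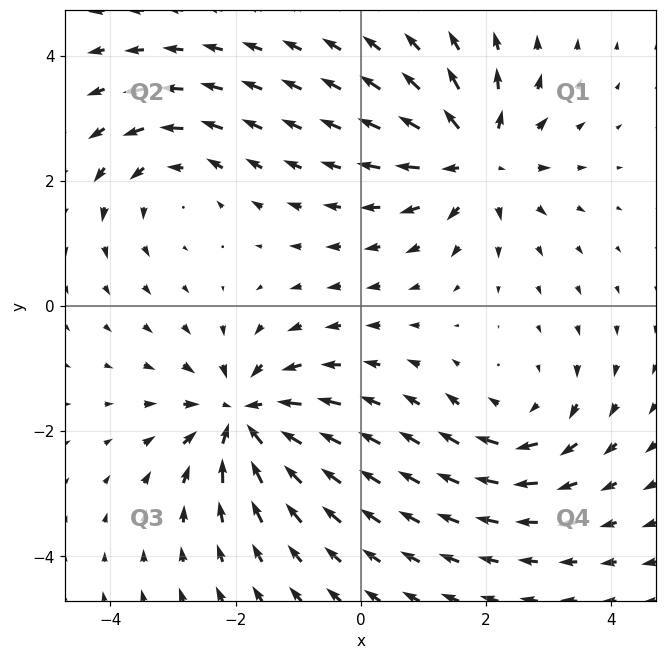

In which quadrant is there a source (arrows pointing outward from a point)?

Q1

The source sits at approximately (1.9, 2.4), which lies in quadrant Q1. The divergence there is about +6, positive as expected for a source.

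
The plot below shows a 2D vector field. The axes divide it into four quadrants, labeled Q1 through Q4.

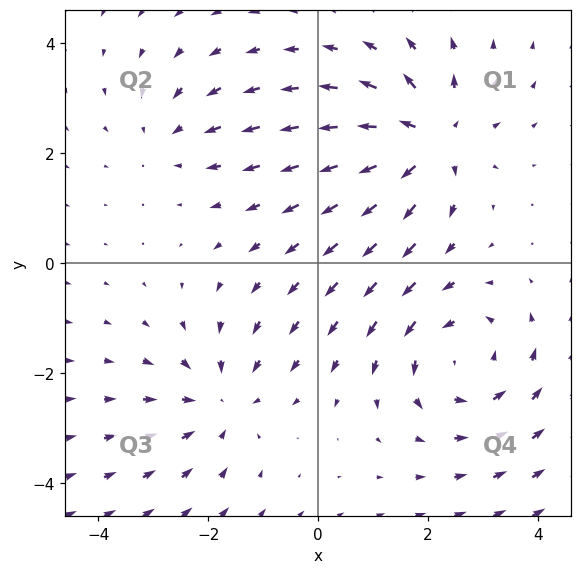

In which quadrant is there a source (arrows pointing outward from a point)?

Q1

The source sits at approximately (2.0, 2.2), which lies in quadrant Q1. The divergence there is about +5, positive as expected for a source.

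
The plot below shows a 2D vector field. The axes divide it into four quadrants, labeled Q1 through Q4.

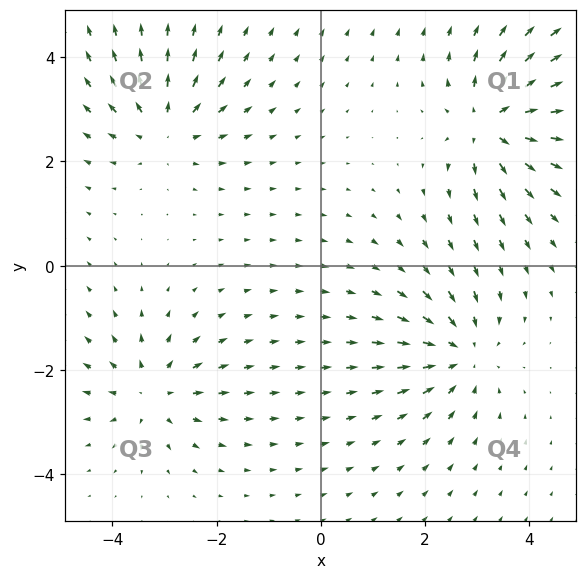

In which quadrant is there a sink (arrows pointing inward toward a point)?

The sink sits at approximately (2.7, -1.7), which lies in quadrant Q4. The divergence there is about -5, negative as expected for a sink.

Q4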